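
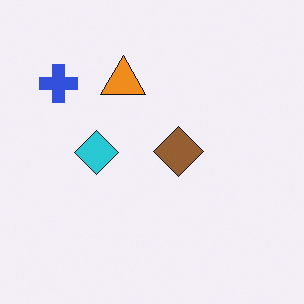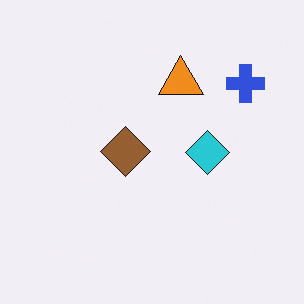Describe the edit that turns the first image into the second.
It was flipped horizontally (left ↔ right).

The blue cross is in the top-left of the first image and the top-right of the second — shapes on opposite sides of the vertical midline have swapped in a mirror flip.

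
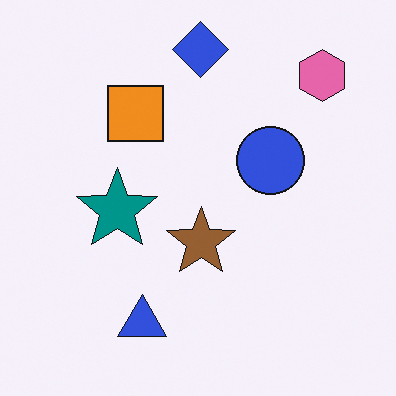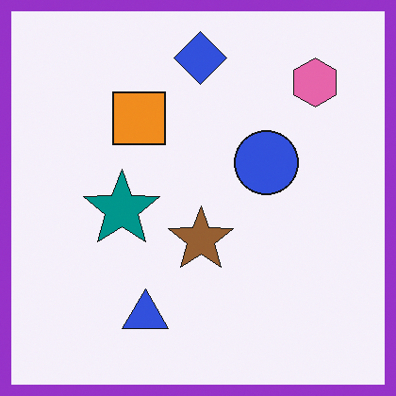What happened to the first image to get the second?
The transformation is: framed with a purple border.

A solid purple frame runs around the edge of the second image, with the content slightly shrunk inside it.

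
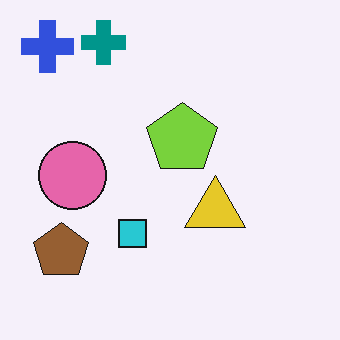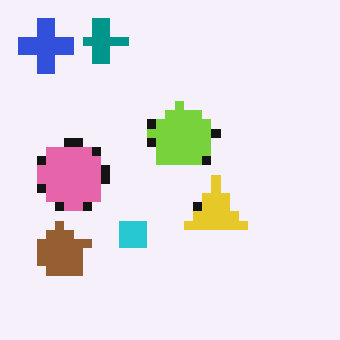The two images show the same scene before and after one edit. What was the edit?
The second image is the first heavily pixelated into large blocks.

Shapes are reduced to large square blocks; fine edges and outlines are lost — a downscale-then-upscale (mosaic) effect.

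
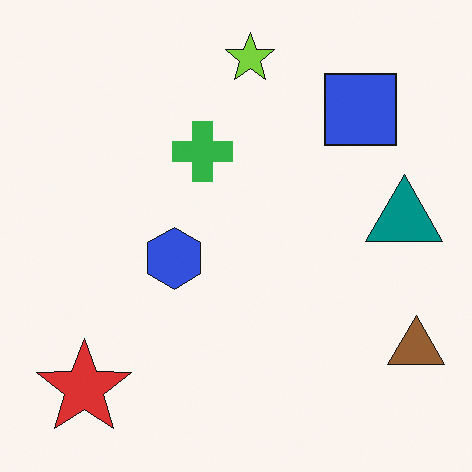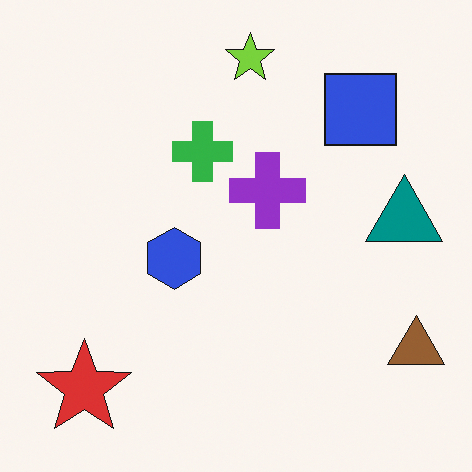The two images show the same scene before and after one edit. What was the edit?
This is the original image overlaid with an additional purple cross.

A purple cross appears in the second image that is absent from the first.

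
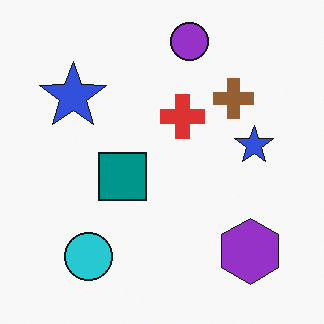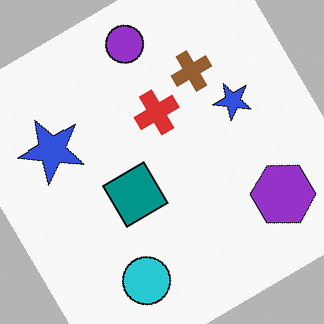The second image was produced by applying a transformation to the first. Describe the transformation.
The transformation is: rotated counter-clockwise by a large amount — several tens of degrees.

Every shape is tilted by the same angle and the image corners show triangular fill wedges — a whole-image rotation by a non-right angle.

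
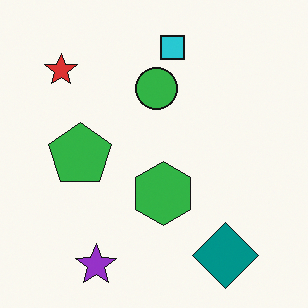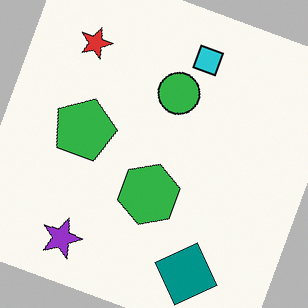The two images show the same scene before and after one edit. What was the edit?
It was rotated clockwise by a moderate amount.

Every shape is tilted by the same angle and the image corners show triangular fill wedges — a whole-image rotation by a non-right angle.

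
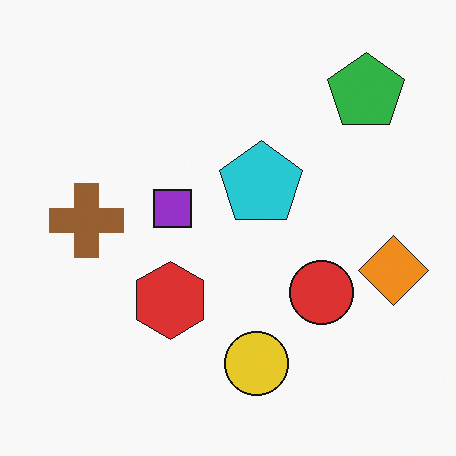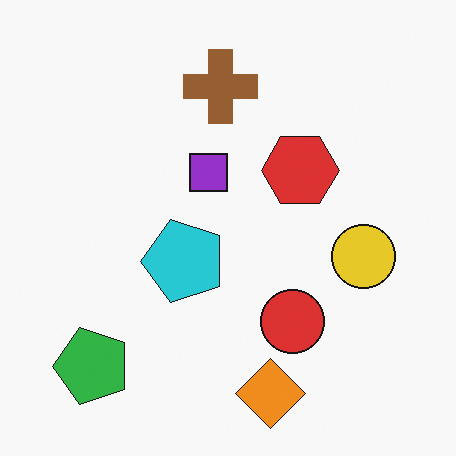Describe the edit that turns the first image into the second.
The transformation is: transposed (reflected across the top-left ↔ bottom-right diagonal).

Shapes have swapped their row and column positions — what was in the top-right is now in the bottom-left — a diagonal reflection.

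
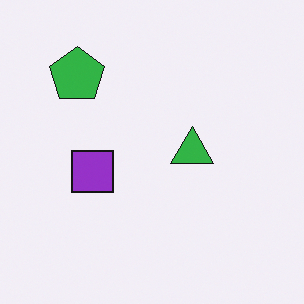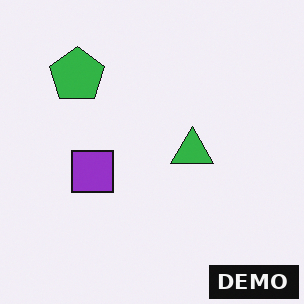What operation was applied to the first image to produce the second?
This is the original image watermarked with the text "DEMO" in the lower-right corner.

A dark label reading "DEMO" appears in the lower-right corner.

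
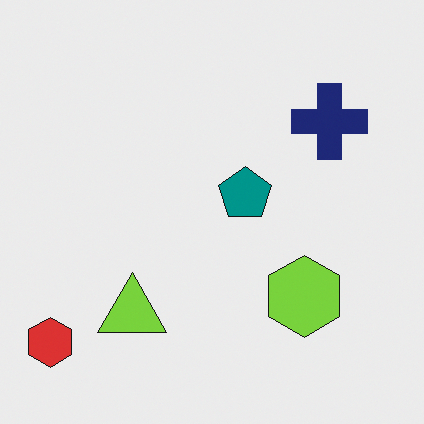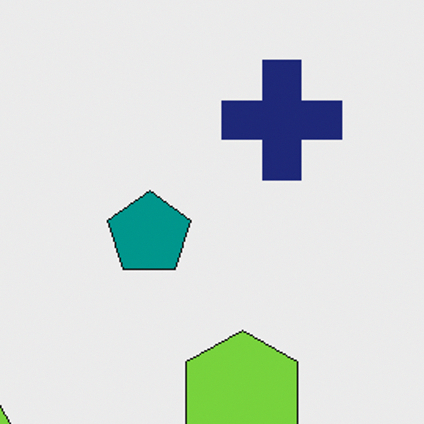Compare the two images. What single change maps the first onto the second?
It was cropped to a modestly smaller region and rescaled.

The visible shapes are larger and the field of view is narrower; shapes near the original edges may be partly or wholly outside the frame — a crop-and-rescale.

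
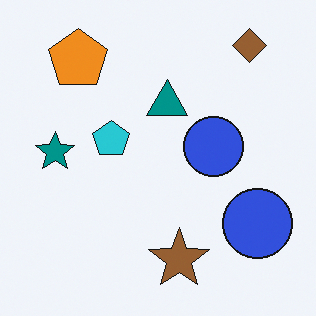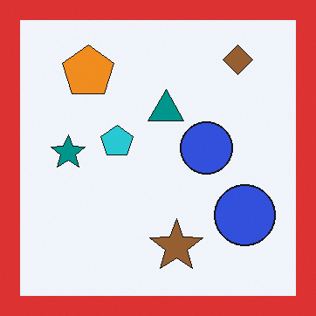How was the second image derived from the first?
The image was framed with a red border.

A solid red frame runs around the edge of the second image, with the content slightly shrunk inside it.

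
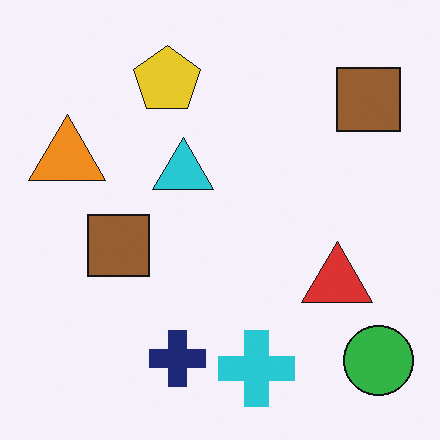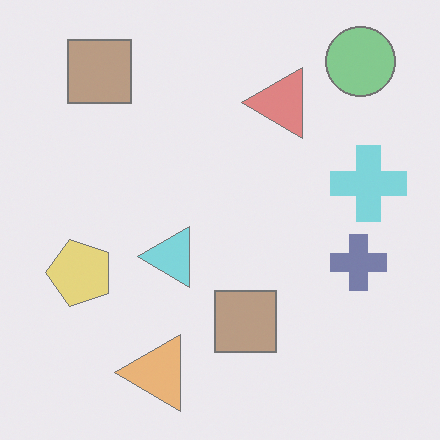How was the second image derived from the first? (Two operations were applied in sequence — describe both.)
This is the original image rotated 90° counter-clockwise, then washed out (contrast reduced).

The green circle sits in the bottom-right of the first image and the top-right of the second — consistent with a whole-image 90° counter-clockwise rotation. Tones are pushed toward mid-grey across the whole image — a global contrast change.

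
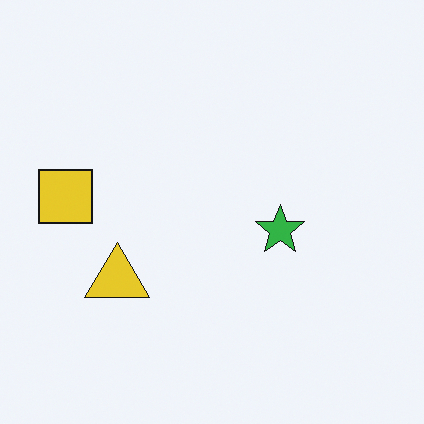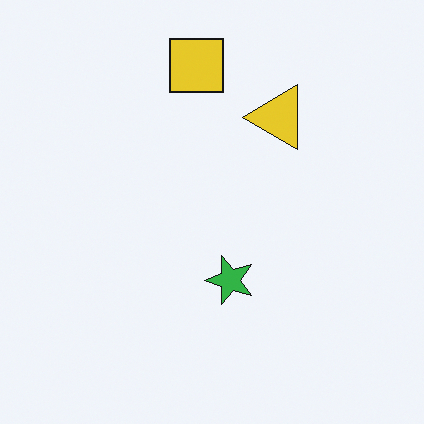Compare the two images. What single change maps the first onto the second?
Transposed (reflected across the top-left ↔ bottom-right diagonal).

Shapes have swapped their row and column positions — what was in the top-right is now in the bottom-left — a diagonal reflection.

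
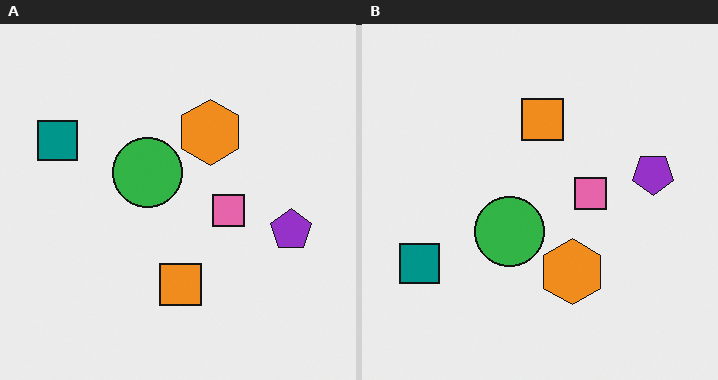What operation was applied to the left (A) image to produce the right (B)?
This is the original image flipped vertically (top ↔ bottom).

The orange square is in the bottom of the left (A) image and the top of the right (B) — shapes on opposite sides of the horizontal midline have swapped in a mirror flip.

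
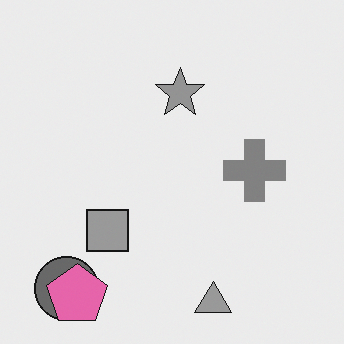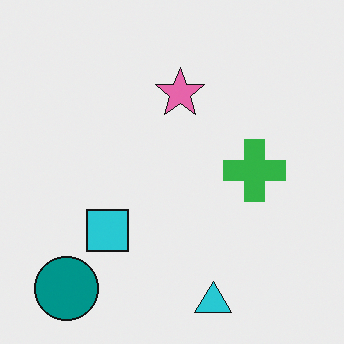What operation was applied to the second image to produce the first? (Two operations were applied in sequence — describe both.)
The transformation is: converted to grayscale, then overlaid with an additional pink pentagon.

All color is removed — every shape is now a shade of grey. A pink pentagon appears in the first image that is absent from the second.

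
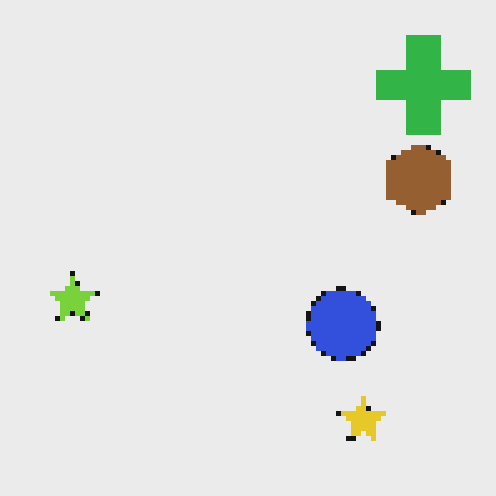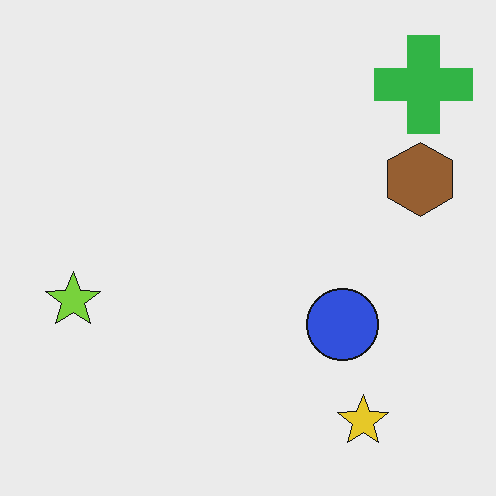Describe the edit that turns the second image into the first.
This is the original image mildly pixelated.

Shapes are reduced to large square blocks; fine edges and outlines are lost — a downscale-then-upscale (mosaic) effect.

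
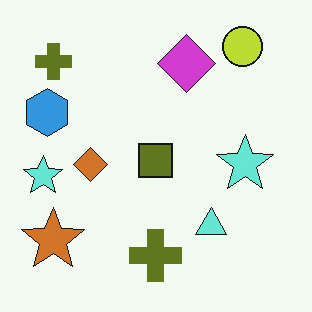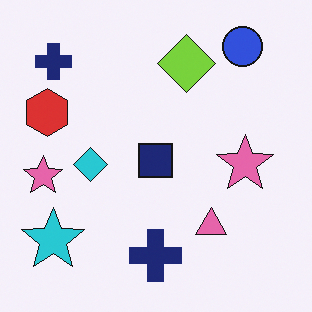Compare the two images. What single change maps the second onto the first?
This is the original image hue-shifted through roughly half the color wheel.

Every shape's color has rotated by the same amount around the hue wheel — a uniform hue shift.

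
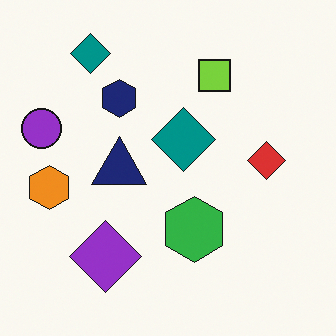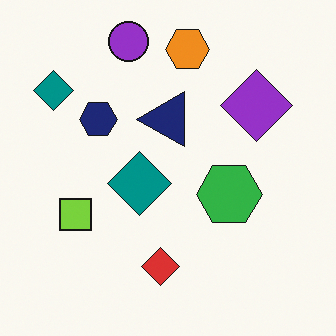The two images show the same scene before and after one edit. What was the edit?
It was transposed (reflected across the top-left ↔ bottom-right diagonal).

Shapes have swapped their row and column positions — what was in the top-right is now in the bottom-left — a diagonal reflection.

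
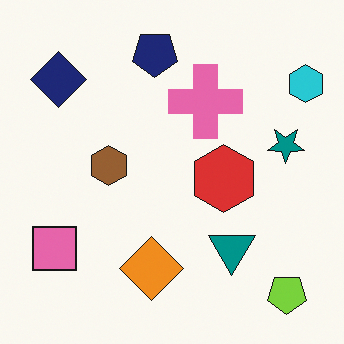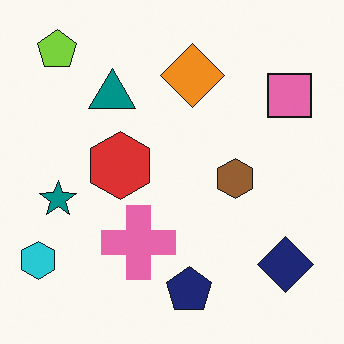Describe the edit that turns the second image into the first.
The image was rotated 180°.

The lime pentagon sits in the top-left of the second image and the bottom-right of the first — consistent with a whole-image 180° rotation.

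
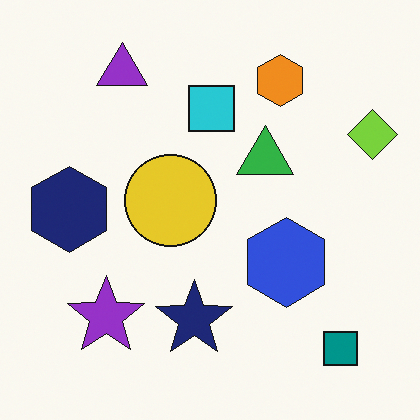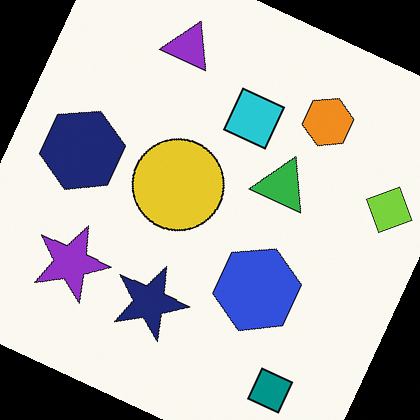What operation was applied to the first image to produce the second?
The second image is the first rotated clockwise by a clearly visible amount.

Every shape is tilted by the same angle and the image corners show triangular fill wedges — a whole-image rotation by a non-right angle.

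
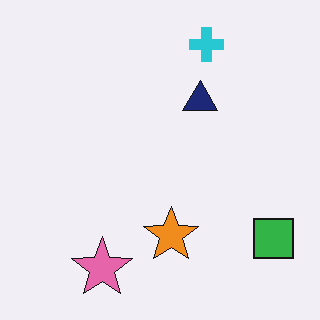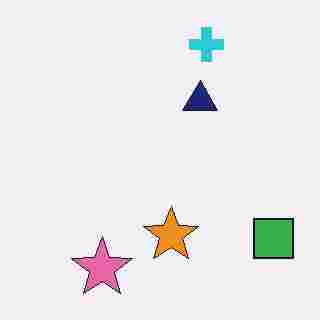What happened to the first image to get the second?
Heavily JPEG-compressed with obvious blocking artifacts.

Blocky 8×8 compression artifacts appear around shape edges and the flat background shows ringing — characteristic JPEG degradation.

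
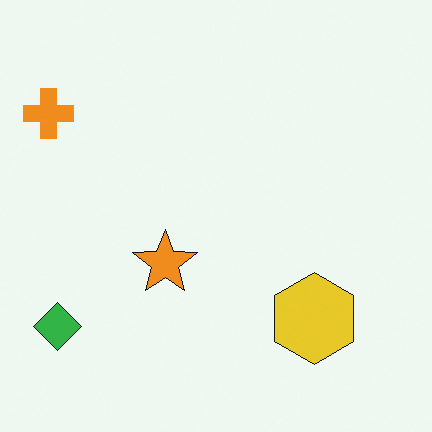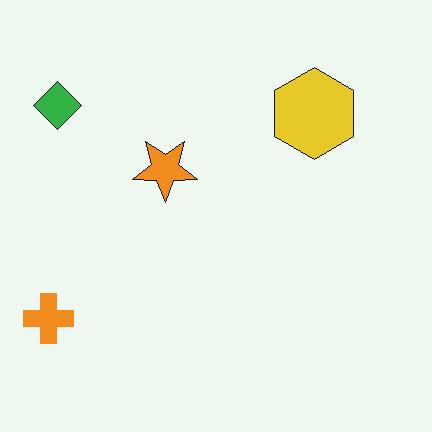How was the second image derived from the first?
The transformation is: flipped vertically (top ↔ bottom).

The green diamond is in the bottom-left of the first image and the top-left of the second — shapes on opposite sides of the horizontal midline have swapped in a mirror flip.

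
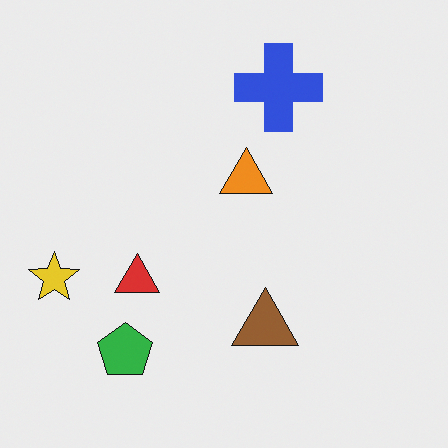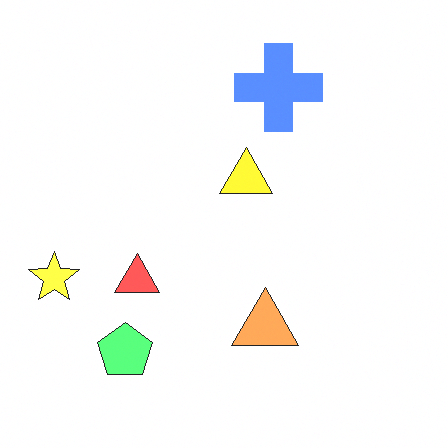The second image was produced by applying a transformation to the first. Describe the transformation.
The second image is the first brightened a lot.

Every pixel — background and shapes alike — is uniformly brightened.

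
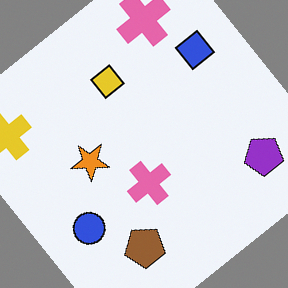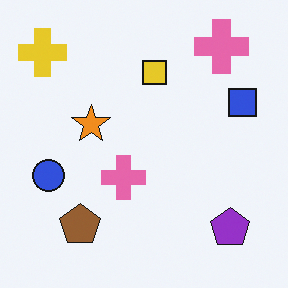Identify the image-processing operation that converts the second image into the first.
The transformation is: rotated counter-clockwise by a large amount — several tens of degrees.

Every shape is tilted by the same angle and the image corners show triangular fill wedges — a whole-image rotation by a non-right angle.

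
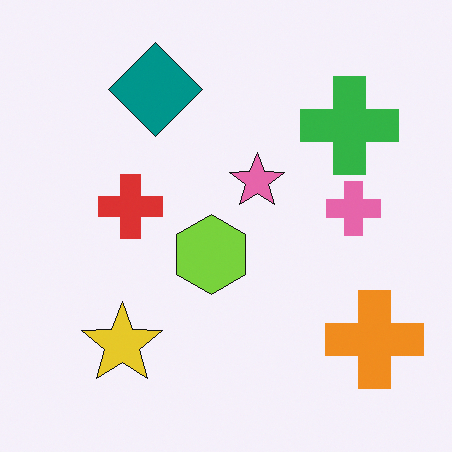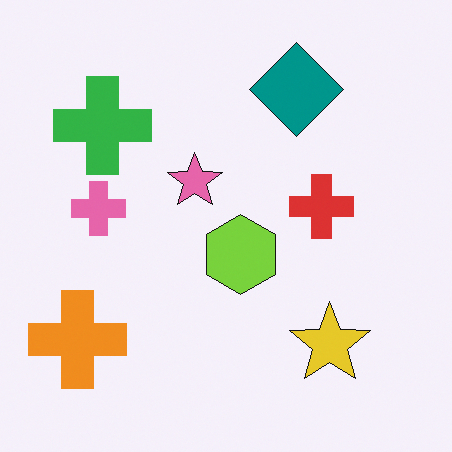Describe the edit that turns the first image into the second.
Flipped horizontally (left ↔ right).

The orange cross is in the bottom-right of the first image and the bottom-left of the second — shapes on opposite sides of the vertical midline have swapped in a mirror flip.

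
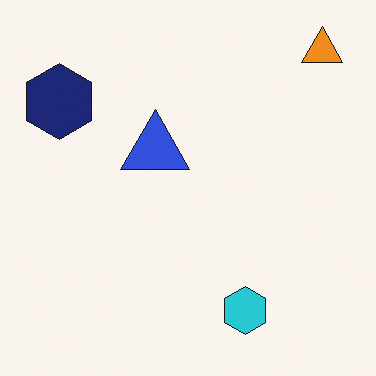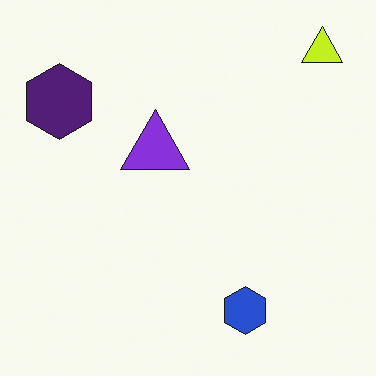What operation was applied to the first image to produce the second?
The image was hue-shifted slightly.

Every shape's color has rotated by the same amount around the hue wheel — a uniform hue shift.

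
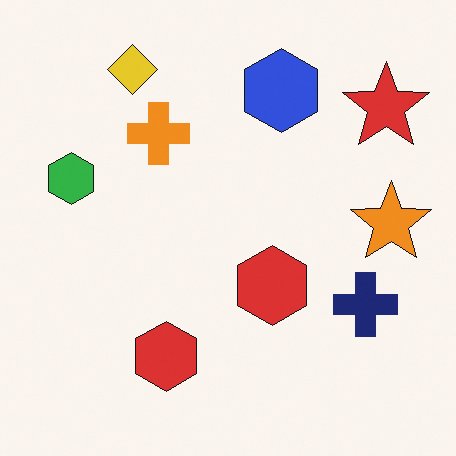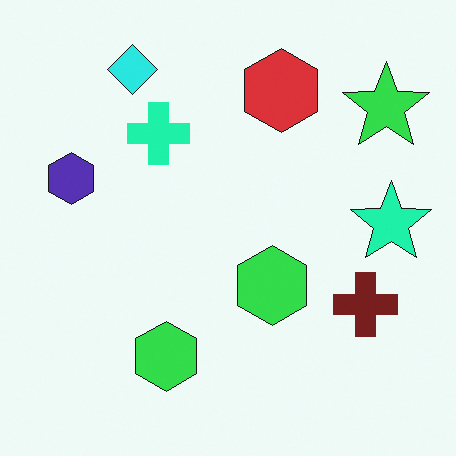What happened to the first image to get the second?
The image was hue-shifted by a moderate amount.

Every shape's color has rotated by the same amount around the hue wheel — a uniform hue shift.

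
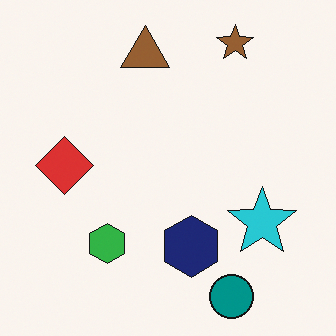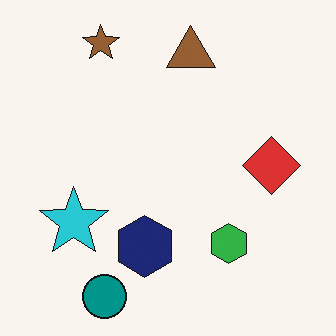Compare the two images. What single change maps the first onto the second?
The transformation is: flipped horizontally (left ↔ right).

The red diamond is in the left of the first image and the right of the second — shapes on opposite sides of the vertical midline have swapped in a mirror flip.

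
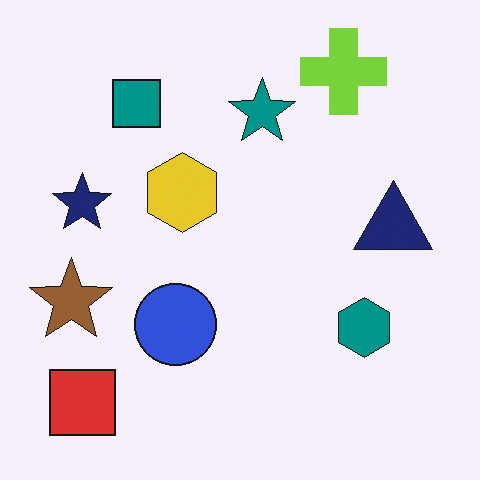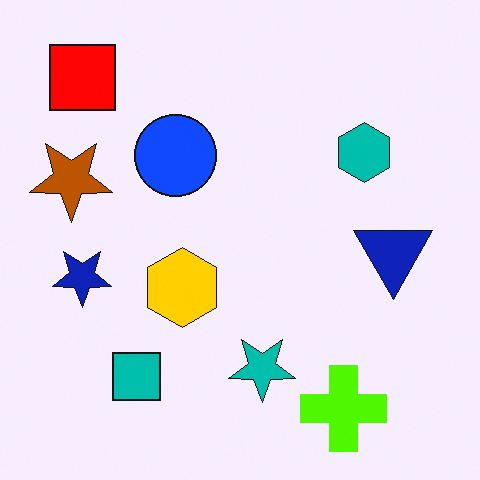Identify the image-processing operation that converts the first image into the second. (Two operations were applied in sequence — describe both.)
The transformation is: made much more vivid (saturation change), then flipped vertically (top ↔ bottom).

All colors are more vivid — a global saturation change. The lime cross is in the top-right of the first image and the bottom-right of the second — shapes on opposite sides of the horizontal midline have swapped in a mirror flip.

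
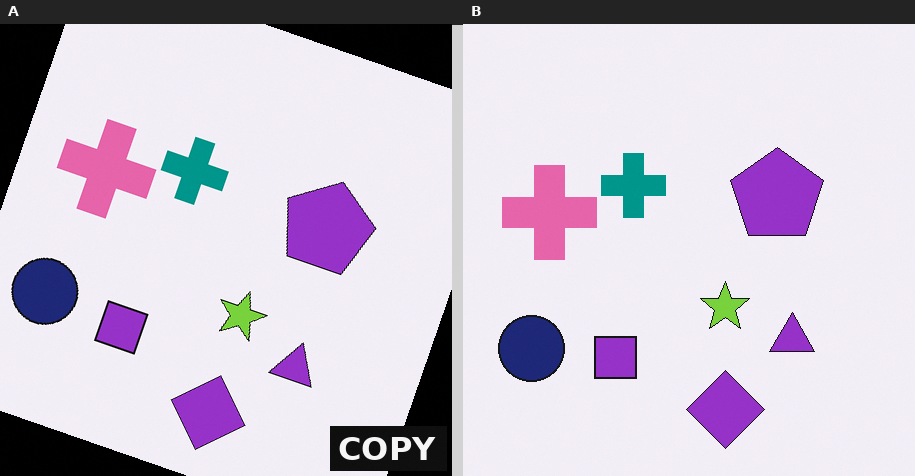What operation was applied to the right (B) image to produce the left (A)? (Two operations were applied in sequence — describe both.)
The transformation is: rotated clockwise by a clearly visible amount, then watermarked with the text "COPY" in the lower-right corner.

Every shape is tilted by the same angle and the image corners show triangular fill wedges — a whole-image rotation by a non-right angle. A dark label reading "COPY" appears in the lower-right corner.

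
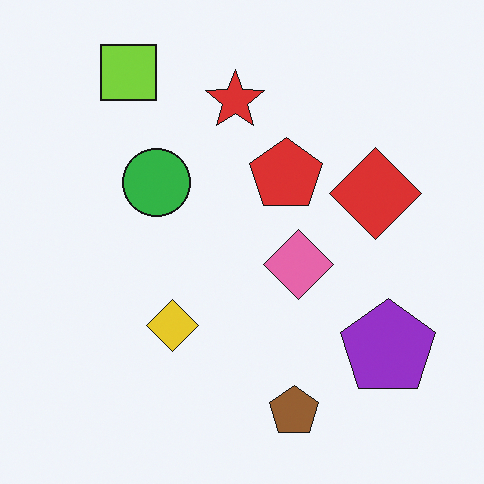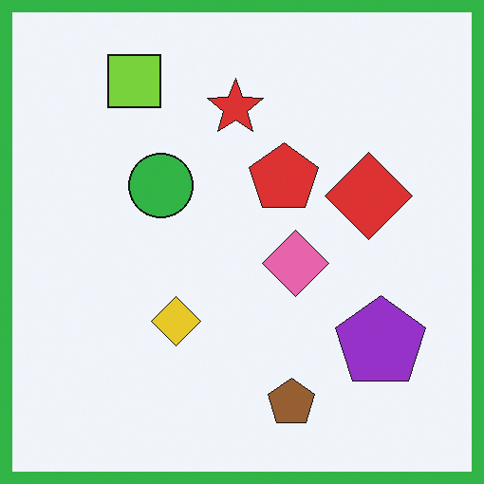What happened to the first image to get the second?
The second image is the first framed with a green border.

A solid green frame runs around the edge of the second image, with the content slightly shrunk inside it.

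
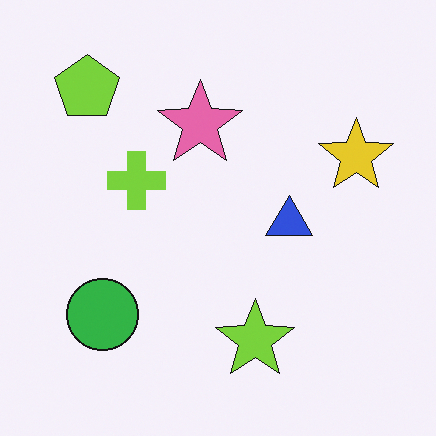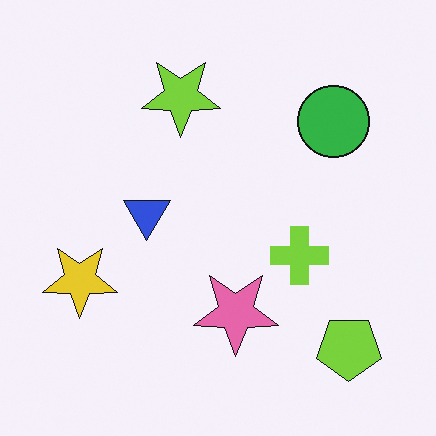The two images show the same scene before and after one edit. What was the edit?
The transformation is: rotated 180°.

The lime pentagon sits in the top-left of the first image and the bottom-right of the second — consistent with a whole-image 180° rotation.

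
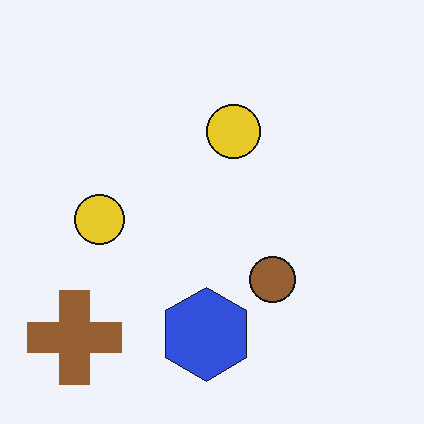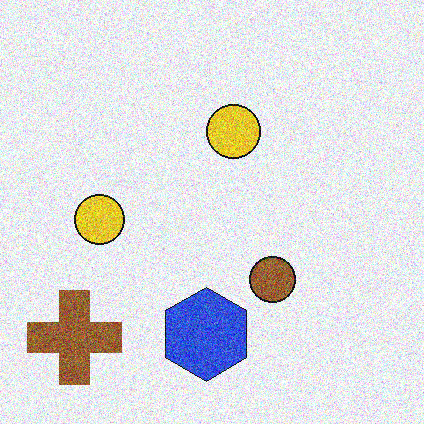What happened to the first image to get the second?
The transformation is: degraded with heavy additive noise.

Random speckle covers the whole image, including the flat background.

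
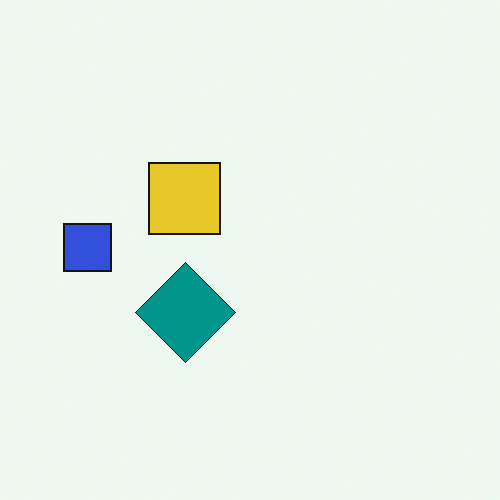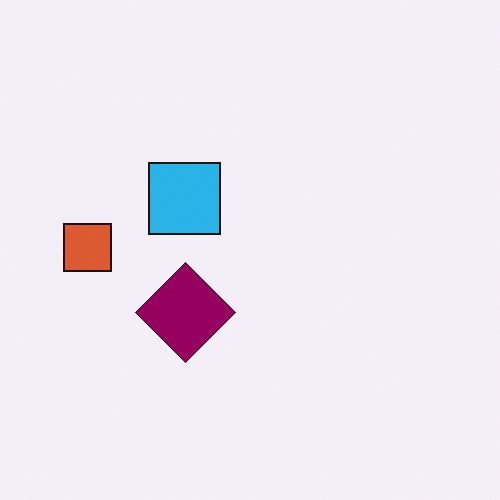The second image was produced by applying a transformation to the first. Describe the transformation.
Hue-shifted through roughly a third of the color wheel.

Every shape's color has rotated by the same amount around the hue wheel — a uniform hue shift.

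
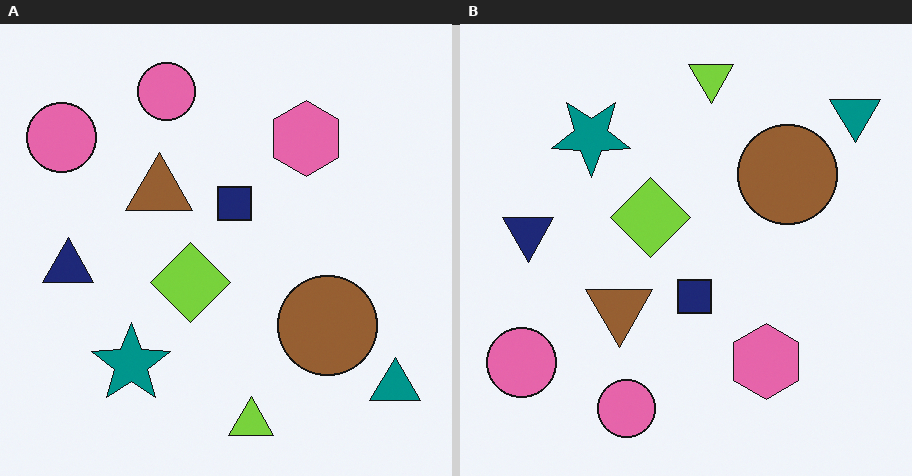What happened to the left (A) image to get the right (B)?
The right (B) image is the left (A) flipped vertically (top ↔ bottom).

The lime triangle is in the bottom of the left (A) image and the top of the right (B) — shapes on opposite sides of the horizontal midline have swapped in a mirror flip.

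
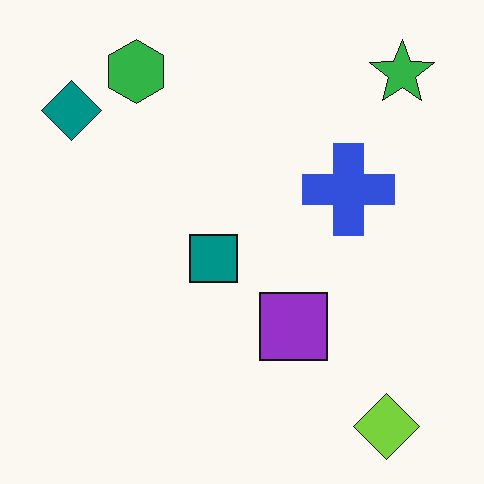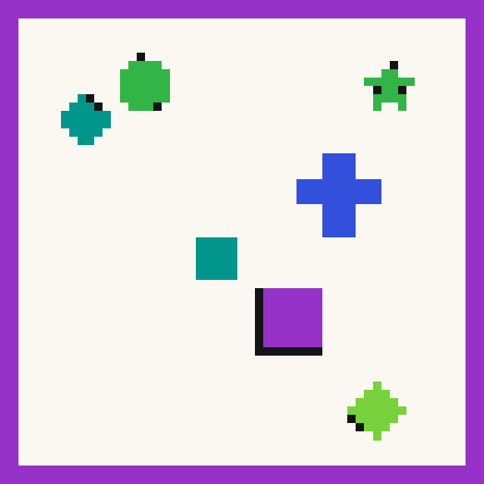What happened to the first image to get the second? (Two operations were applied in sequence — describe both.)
This is the original image coarsely pixelated, then framed with a purple border.

Shapes are reduced to large square blocks; fine edges and outlines are lost — a downscale-then-upscale (mosaic) effect. A solid purple frame runs around the edge of the second image, with the content slightly shrunk inside it.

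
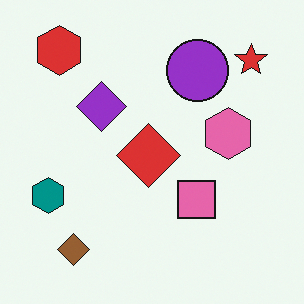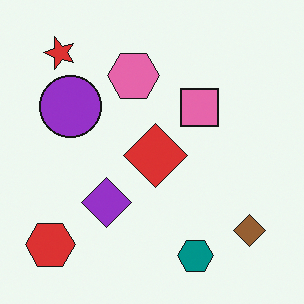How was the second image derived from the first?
The image was rotated 90° counter-clockwise.

The red hexagon sits in the top-left of the first image and the bottom-left of the second — consistent with a whole-image 90° counter-clockwise rotation.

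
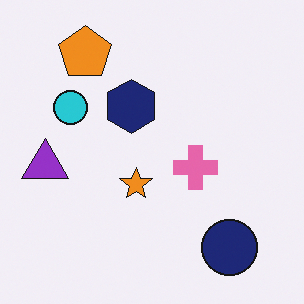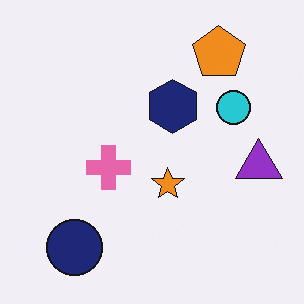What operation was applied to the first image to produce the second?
Flipped horizontally (left ↔ right).

The purple triangle is in the left of the first image and the right of the second — shapes on opposite sides of the vertical midline have swapped in a mirror flip.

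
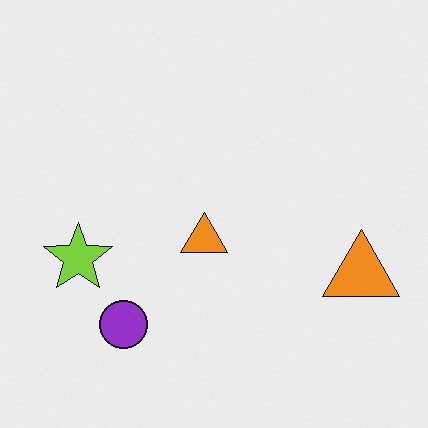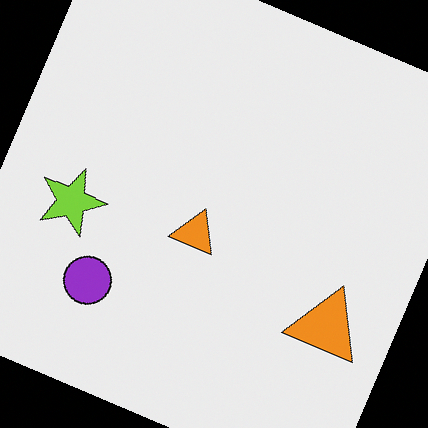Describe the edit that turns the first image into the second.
It was rotated clockwise by a clearly visible amount.

Every shape is tilted by the same angle and the image corners show triangular fill wedges — a whole-image rotation by a non-right angle.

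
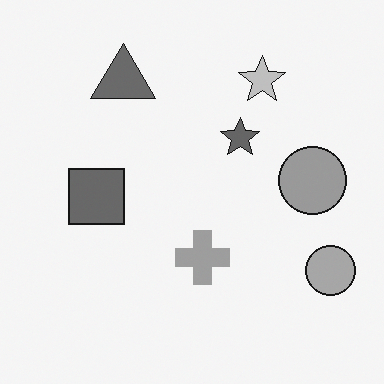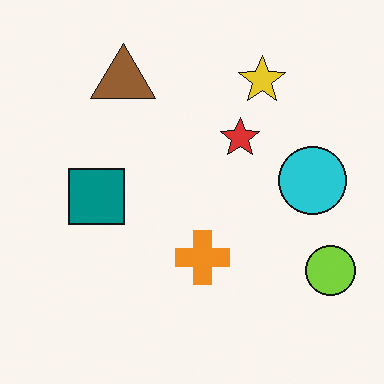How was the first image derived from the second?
The first image is the second converted to grayscale.

All color is removed — every shape is now a shade of grey.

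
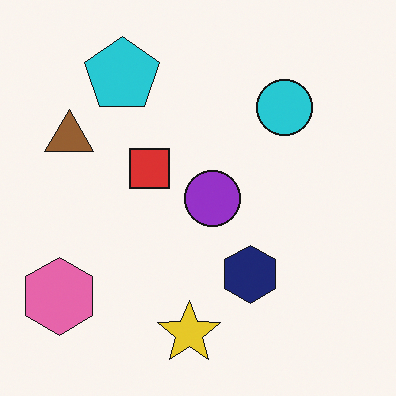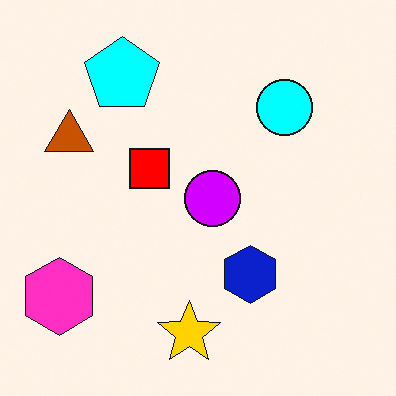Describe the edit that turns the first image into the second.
The second image is the first made much more vivid (saturation change).

All colors are more vivid — a global saturation change.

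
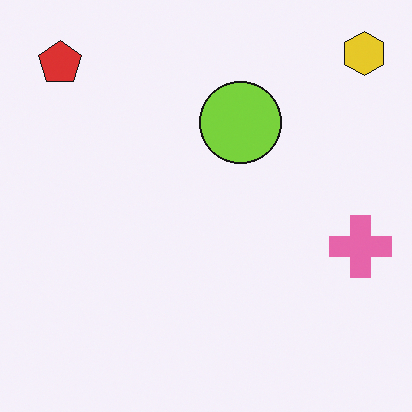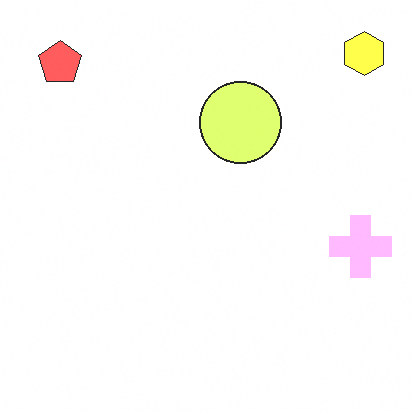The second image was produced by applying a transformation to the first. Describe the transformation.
Noticeably brightened.

Every pixel — background and shapes alike — is uniformly brightened.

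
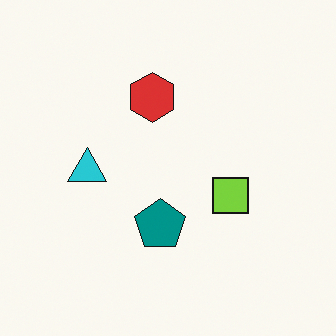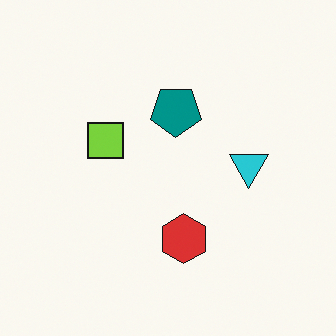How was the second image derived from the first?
It was rotated 180°.

The cyan triangle sits in the left of the first image and the right of the second — consistent with a whole-image 180° rotation.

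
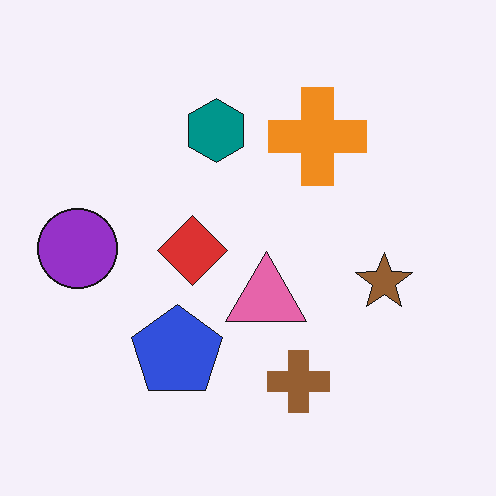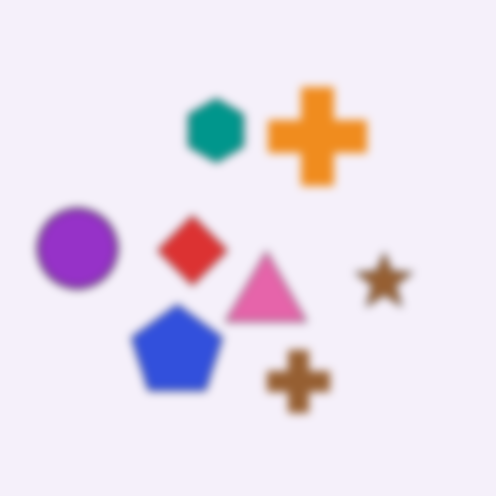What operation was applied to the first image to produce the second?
The image was noticeably gaussian-blurred.

Shape edges and outlines are uniformly softened across the whole image.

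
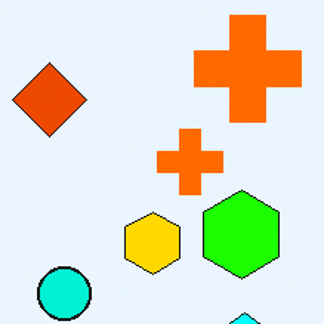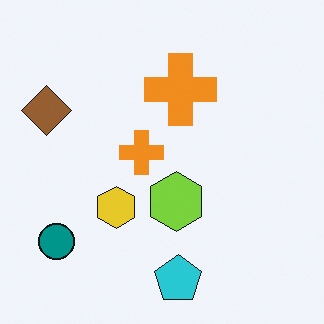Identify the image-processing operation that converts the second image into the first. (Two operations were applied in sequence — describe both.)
This is the original image made much more vivid (saturation change), then cropped slightly and scaled back up.

All colors are more vivid — a global saturation change. The visible shapes are larger and the field of view is narrower; shapes near the original edges may be partly or wholly outside the frame — a crop-and-rescale.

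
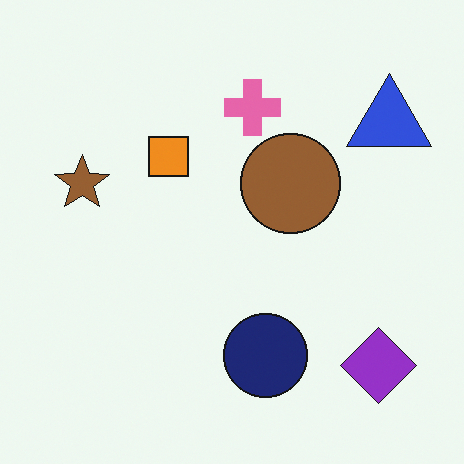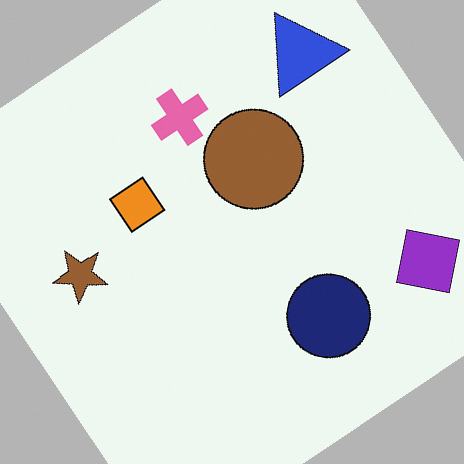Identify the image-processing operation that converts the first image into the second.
It was rotated counter-clockwise by a large amount — several tens of degrees.

Every shape is tilted by the same angle and the image corners show triangular fill wedges — a whole-image rotation by a non-right angle.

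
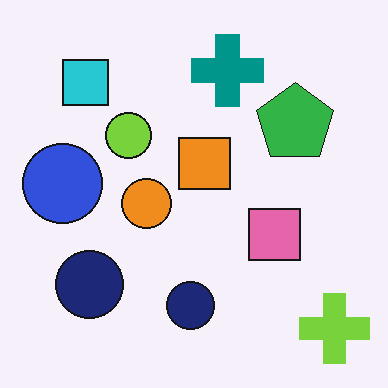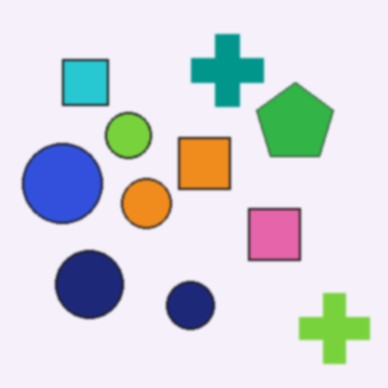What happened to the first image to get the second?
Given a subtle gaussian blur.

Shape edges and outlines are uniformly softened across the whole image.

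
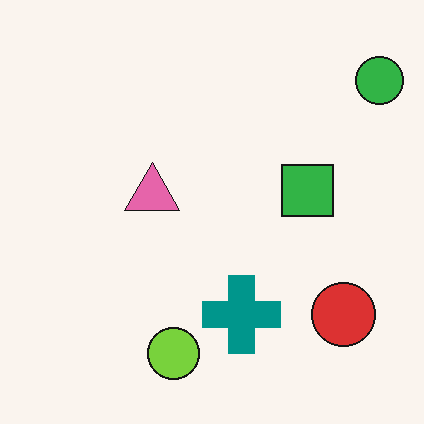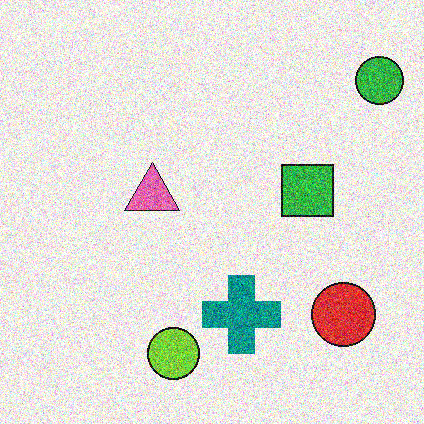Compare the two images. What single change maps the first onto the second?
It was degraded with heavy additive noise.

Random speckle covers the whole image, including the flat background.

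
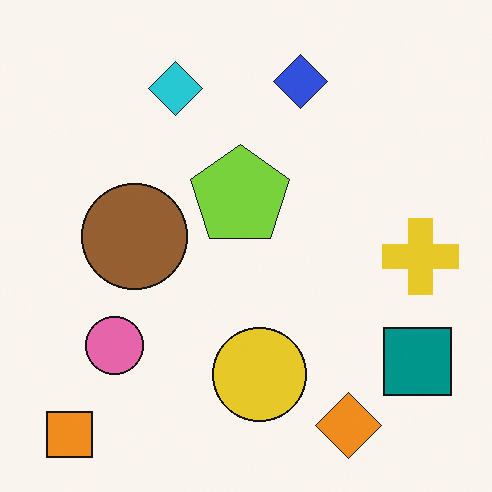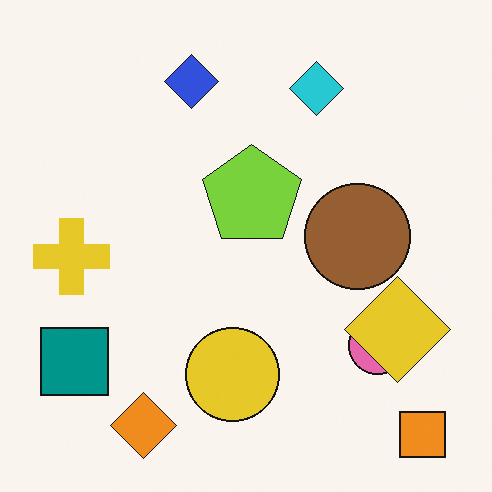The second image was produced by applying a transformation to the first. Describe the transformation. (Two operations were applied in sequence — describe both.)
Flipped horizontally (left ↔ right), then overlaid with an additional yellow diamond.

The orange square is in the bottom-left of the first image and the bottom-right of the second — shapes on opposite sides of the vertical midline have swapped in a mirror flip. A yellow diamond appears in the second image that is absent from the first.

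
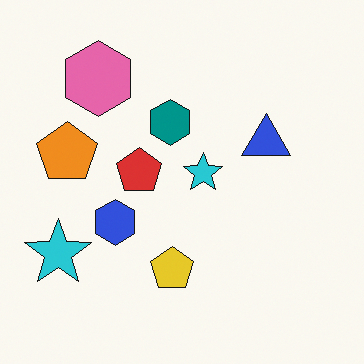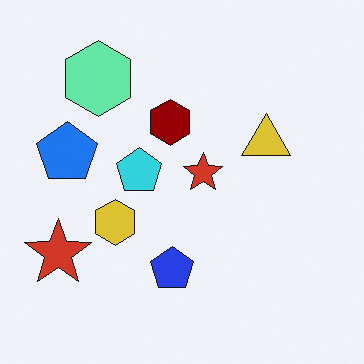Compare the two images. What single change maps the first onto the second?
The second image is the first hue-shifted through roughly half the color wheel.

Every shape's color has rotated by the same amount around the hue wheel — a uniform hue shift.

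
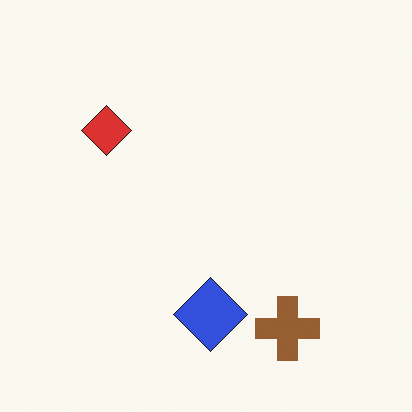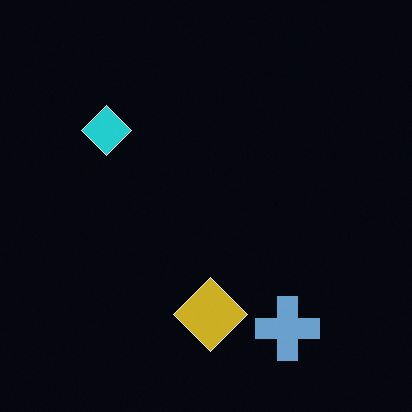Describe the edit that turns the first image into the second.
The image was color-inverted (negative).

The light background has become dark and every shape's color is its complement — a photographic negative.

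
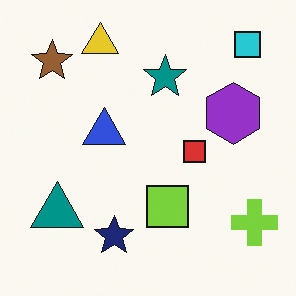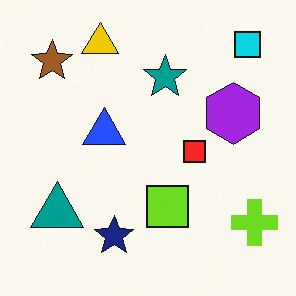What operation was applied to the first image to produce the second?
The image was slightly oversaturated.

All colors are more vivid — a global saturation change.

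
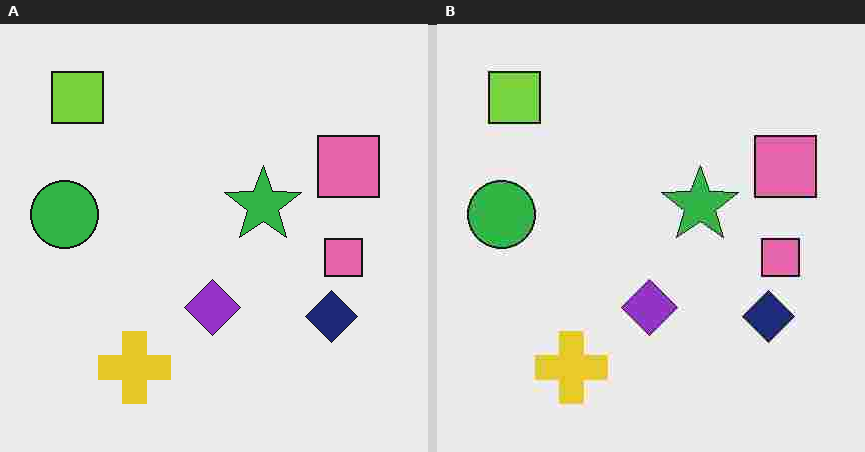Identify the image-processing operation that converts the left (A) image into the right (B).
The transformation is: degraded with heavy JPEG compression.

Blocky 8×8 compression artifacts appear around shape edges and the flat background shows ringing — characteristic JPEG degradation.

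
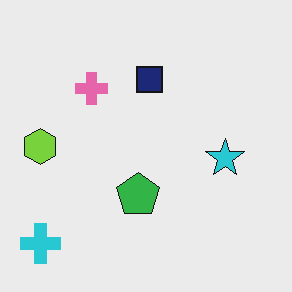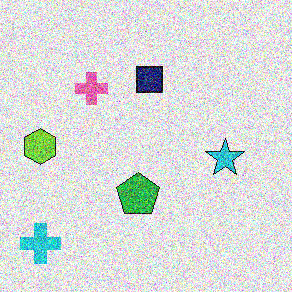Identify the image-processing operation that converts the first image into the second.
It was degraded with heavy additive noise.

Random speckle covers the whole image, including the flat background.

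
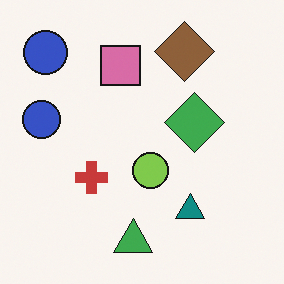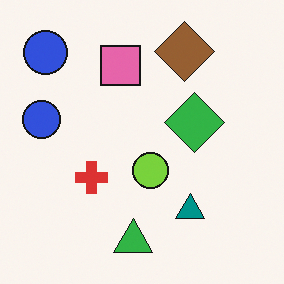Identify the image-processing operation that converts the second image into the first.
The transformation is: slightly desaturated.

All colors are more muted and greyish — a global saturation change.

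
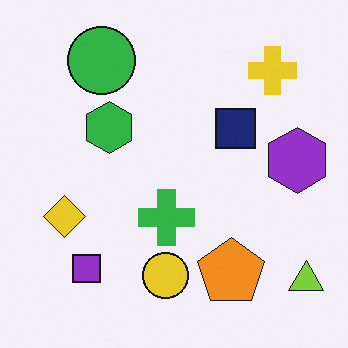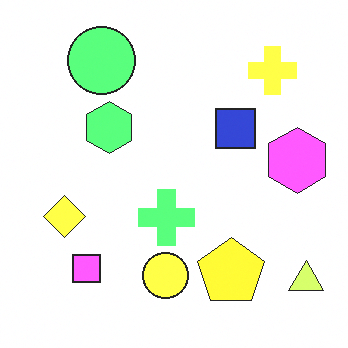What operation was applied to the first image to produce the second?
The image was brightened a lot.

Every pixel — background and shapes alike — is uniformly brightened.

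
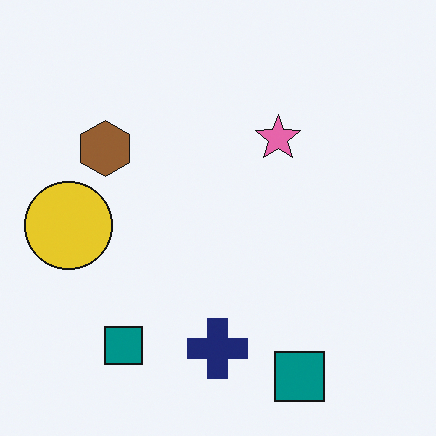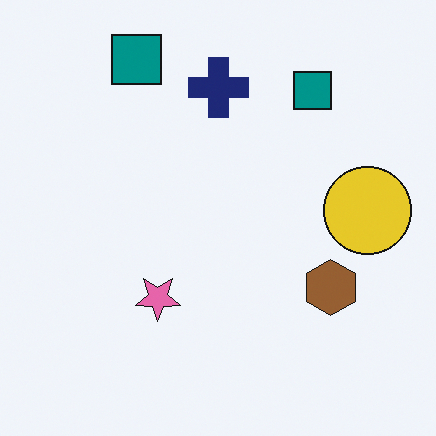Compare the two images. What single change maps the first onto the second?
The transformation is: rotated 180°.

The yellow circle sits in the left of the first image and the right of the second — consistent with a whole-image 180° rotation.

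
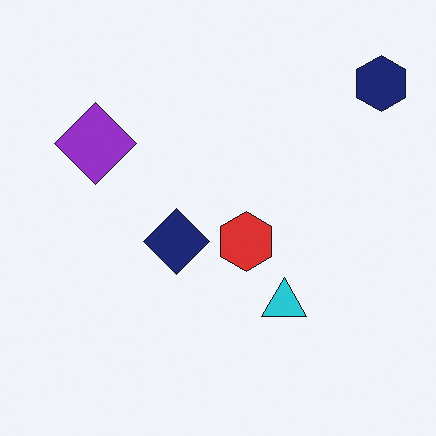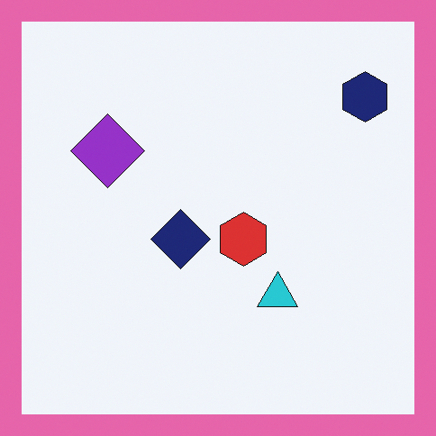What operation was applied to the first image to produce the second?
The transformation is: framed with a pink border.

A solid pink frame runs around the edge of the second image, with the content slightly shrunk inside it.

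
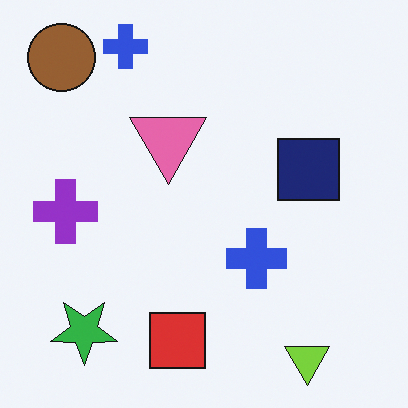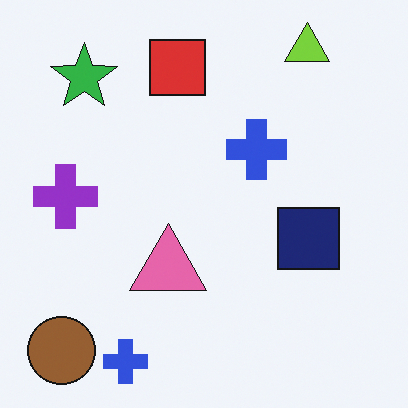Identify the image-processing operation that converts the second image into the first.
This is the original image flipped vertically (top ↔ bottom).

The lime triangle is in the top-right of the second image and the bottom-right of the first — shapes on opposite sides of the horizontal midline have swapped in a mirror flip.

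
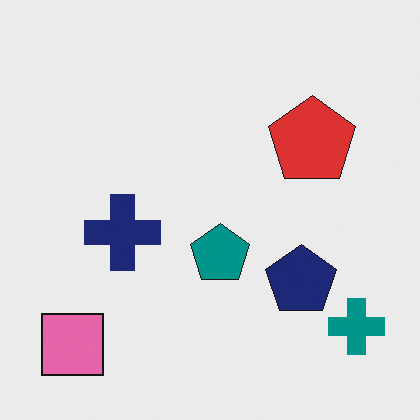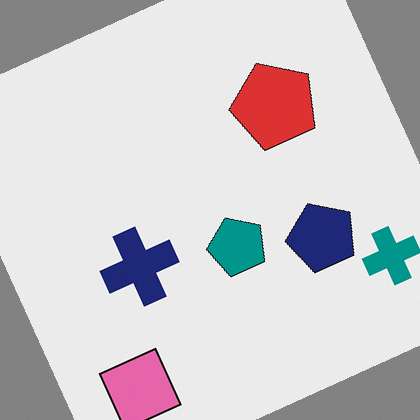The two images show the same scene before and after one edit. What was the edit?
The image was rotated counter-clockwise by a clearly visible amount.

Every shape is tilted by the same angle and the image corners show triangular fill wedges — a whole-image rotation by a non-right angle.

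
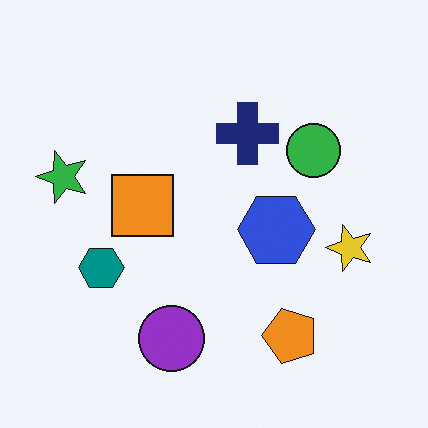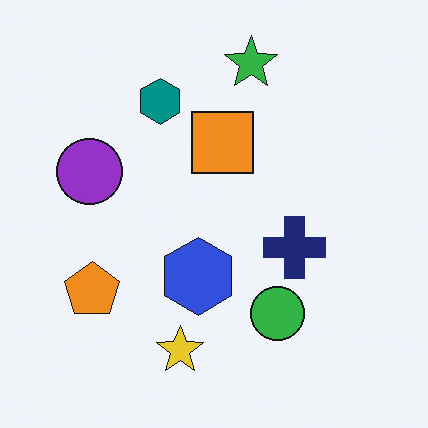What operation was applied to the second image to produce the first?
This is the original image rotated 90° counter-clockwise.

The green star sits in the top of the second image and the left of the first — consistent with a whole-image 90° counter-clockwise rotation.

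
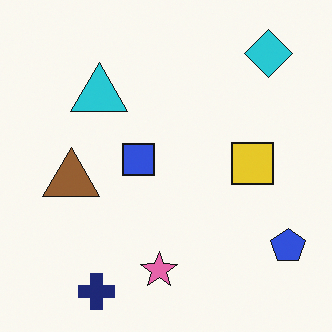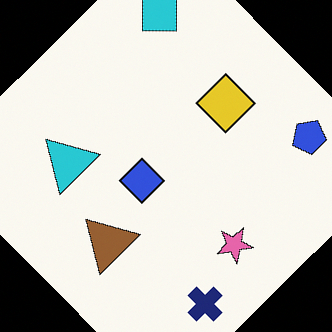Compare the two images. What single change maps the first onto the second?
The second image is the first rotated counter-clockwise by a large amount — several tens of degrees.

Every shape is tilted by the same angle and the image corners show triangular fill wedges — a whole-image rotation by a non-right angle.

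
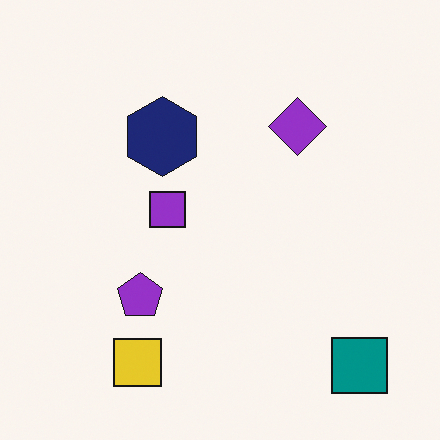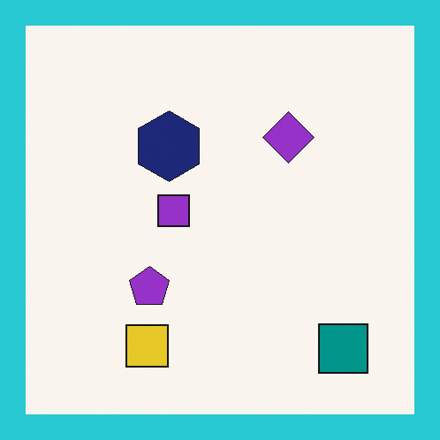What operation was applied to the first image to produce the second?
It was framed with a cyan border.

A solid cyan frame runs around the edge of the second image, with the content slightly shrunk inside it.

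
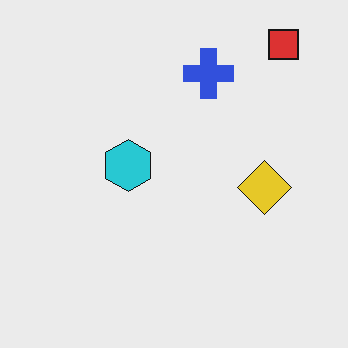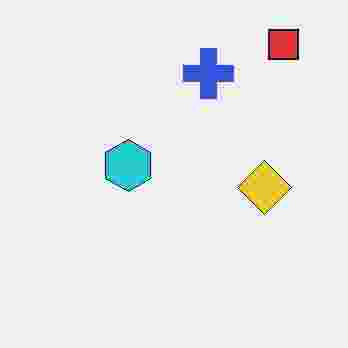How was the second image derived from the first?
The transformation is: degraded with heavy JPEG compression.

Blocky 8×8 compression artifacts appear around shape edges and the flat background shows ringing — characteristic JPEG degradation.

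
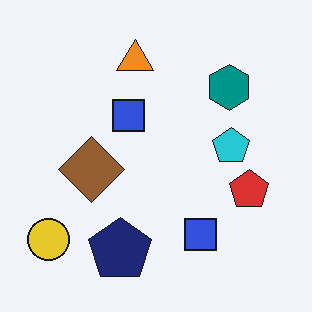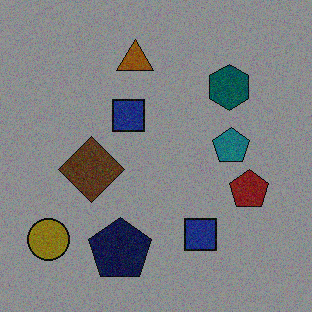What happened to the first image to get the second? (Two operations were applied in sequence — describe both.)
It was degraded with moderate additive noise, then substantially darkened.

Random speckle covers the whole image, including the flat background. Every pixel — background and shapes alike — is uniformly darkened.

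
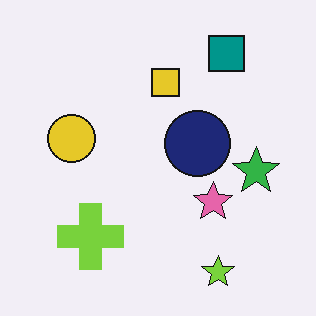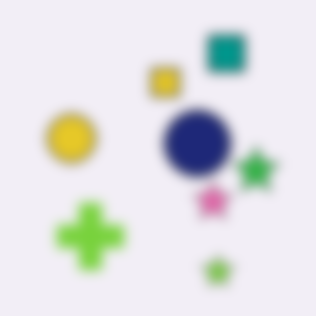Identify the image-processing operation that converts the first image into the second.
The transformation is: heavily blurred.

Shape edges and outlines are uniformly softened across the whole image.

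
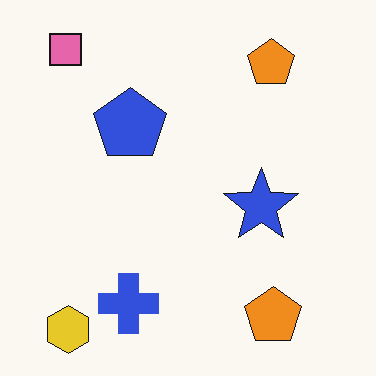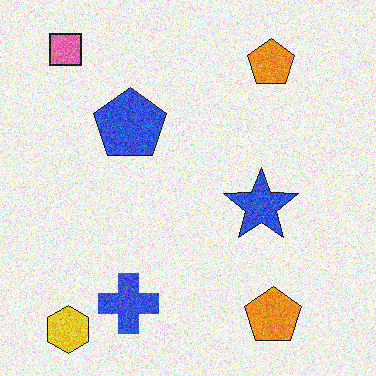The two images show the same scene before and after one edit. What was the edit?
The transformation is: degraded with a thick layer of grain.

Random speckle covers the whole image, including the flat background.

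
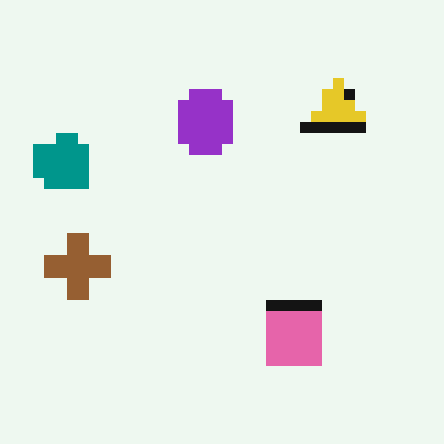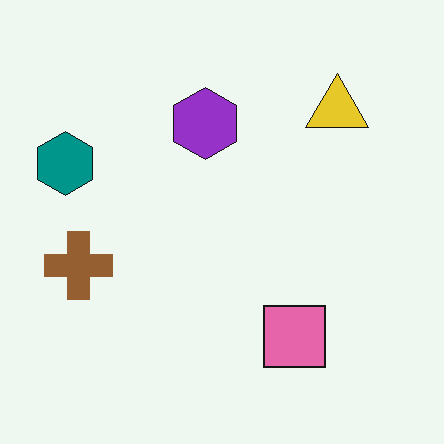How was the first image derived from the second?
This is the original image coarsely pixelated.

Shapes are reduced to large square blocks; fine edges and outlines are lost — a downscale-then-upscale (mosaic) effect.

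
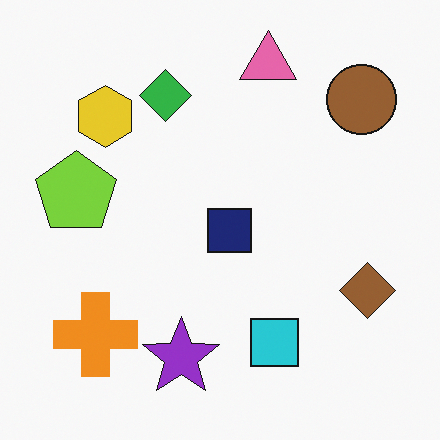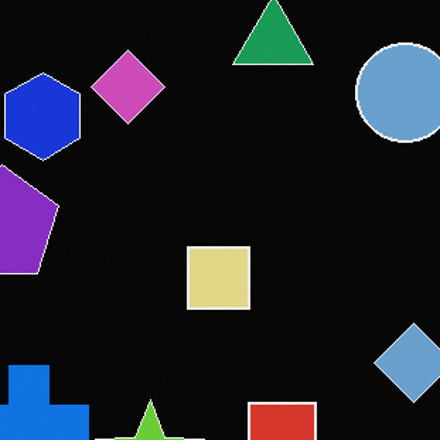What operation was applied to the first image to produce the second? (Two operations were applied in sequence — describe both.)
The image was color-inverted (negative), then cropped slightly and scaled back up.

The light background has become dark and every shape's color is its complement — a photographic negative. The visible shapes are larger and the field of view is narrower; shapes near the original edges may be partly or wholly outside the frame — a crop-and-rescale.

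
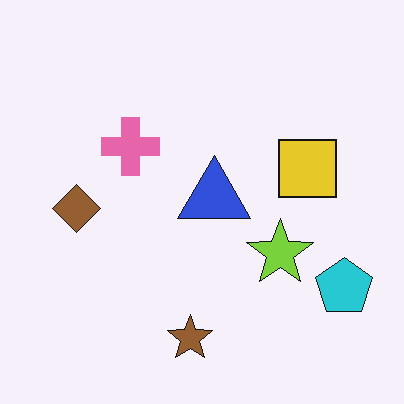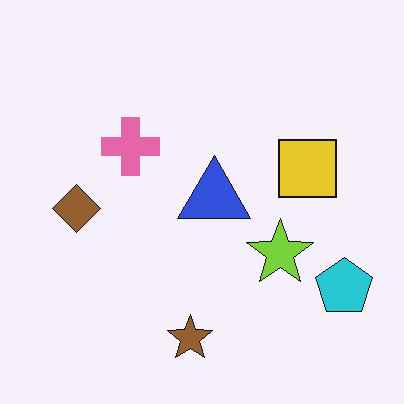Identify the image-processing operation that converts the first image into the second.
This is the original image given moderate JPEG compression.

Blocky 8×8 compression artifacts appear around shape edges and the flat background shows ringing — characteristic JPEG degradation.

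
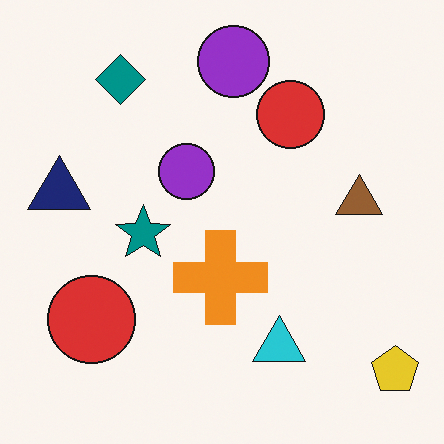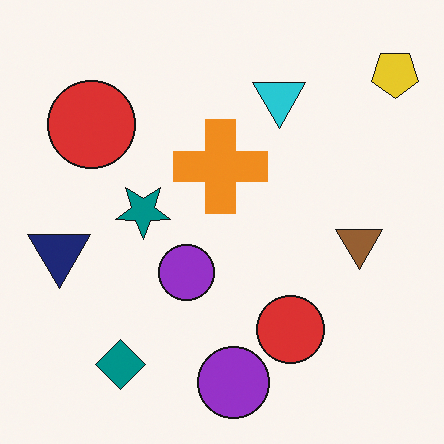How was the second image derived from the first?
Flipped vertically (top ↔ bottom).

The yellow pentagon is in the bottom-right of the first image and the top-right of the second — shapes on opposite sides of the horizontal midline have swapped in a mirror flip.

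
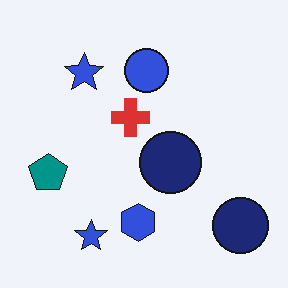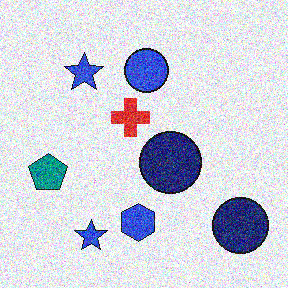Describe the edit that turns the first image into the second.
The second image is the first degraded with a thick layer of grain.

Random speckle covers the whole image, including the flat background.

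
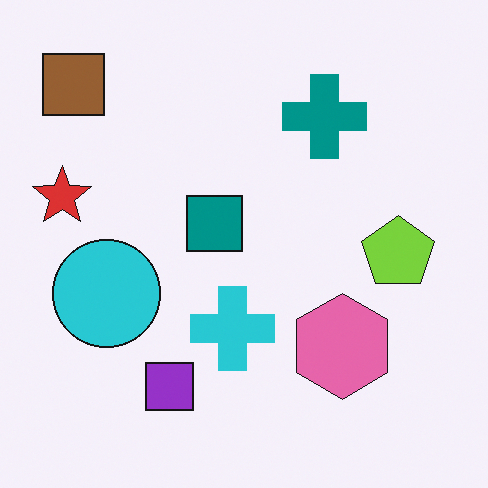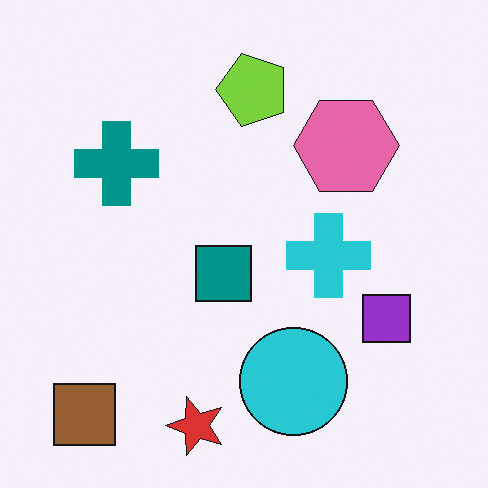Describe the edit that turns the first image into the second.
The image was rotated 90° counter-clockwise.

The brown square sits in the top-left of the first image and the bottom-left of the second — consistent with a whole-image 90° counter-clockwise rotation.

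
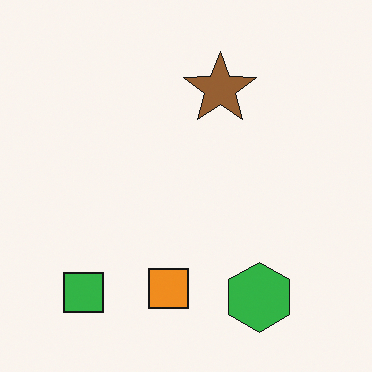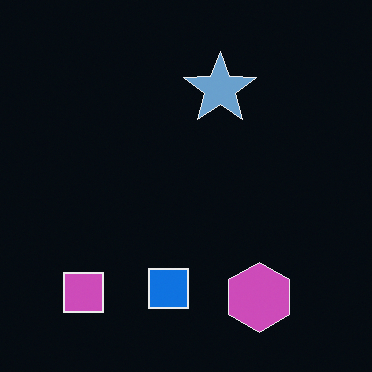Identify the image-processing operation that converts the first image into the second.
It was color-inverted (negative).

The light background has become dark and every shape's color is its complement — a photographic negative.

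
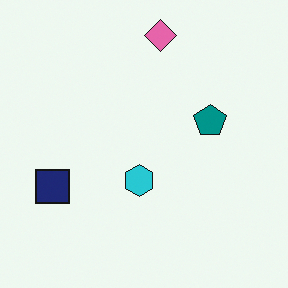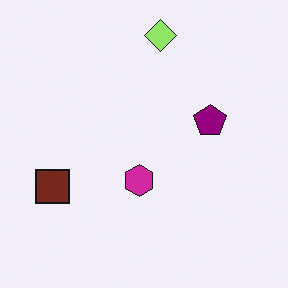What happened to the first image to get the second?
The transformation is: hue-shifted noticeably.

Every shape's color has rotated by the same amount around the hue wheel — a uniform hue shift.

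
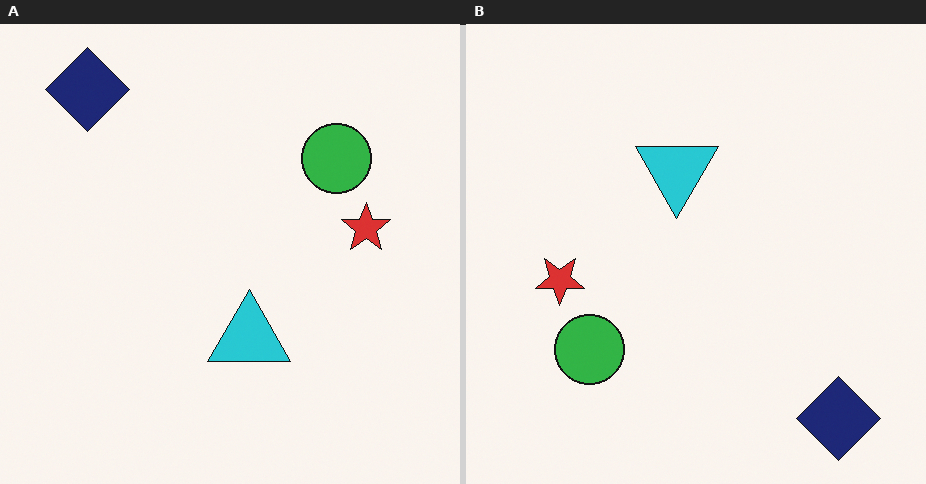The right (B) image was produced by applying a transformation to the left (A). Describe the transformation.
It was rotated 180°.

The navy diamond sits in the top-left of the left (A) image and the bottom-right of the right (B) — consistent with a whole-image 180° rotation.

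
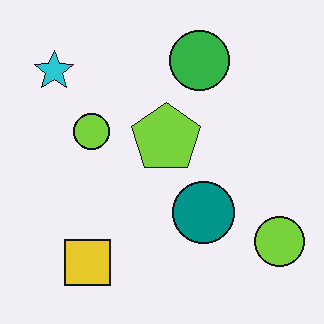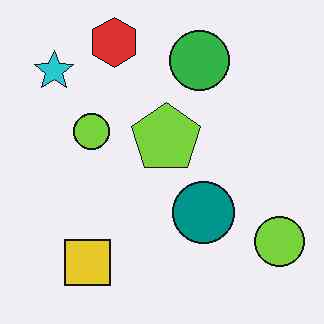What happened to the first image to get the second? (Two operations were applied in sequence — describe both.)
This is the original image JPEG-compressed with visible artifacts, then overlaid with an additional red hexagon.

Blocky 8×8 compression artifacts appear around shape edges and the flat background shows ringing — characteristic JPEG degradation. A red hexagon appears in the second image that is absent from the first.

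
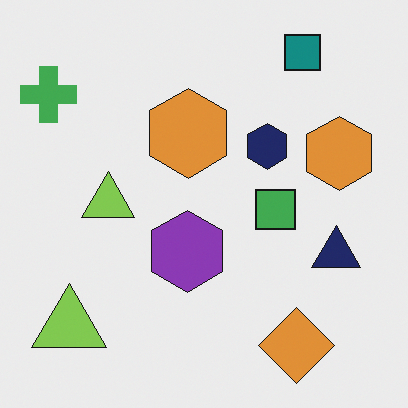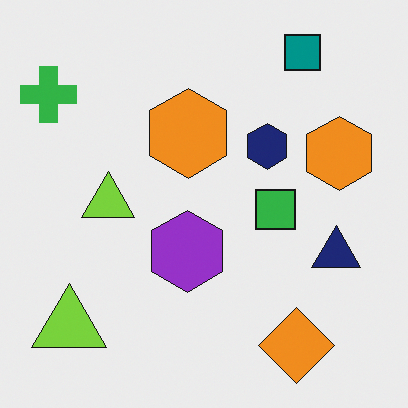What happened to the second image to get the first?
It was slightly desaturated.

All colors are more muted and greyish — a global saturation change.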